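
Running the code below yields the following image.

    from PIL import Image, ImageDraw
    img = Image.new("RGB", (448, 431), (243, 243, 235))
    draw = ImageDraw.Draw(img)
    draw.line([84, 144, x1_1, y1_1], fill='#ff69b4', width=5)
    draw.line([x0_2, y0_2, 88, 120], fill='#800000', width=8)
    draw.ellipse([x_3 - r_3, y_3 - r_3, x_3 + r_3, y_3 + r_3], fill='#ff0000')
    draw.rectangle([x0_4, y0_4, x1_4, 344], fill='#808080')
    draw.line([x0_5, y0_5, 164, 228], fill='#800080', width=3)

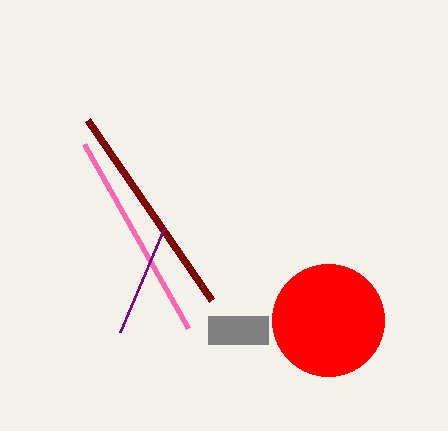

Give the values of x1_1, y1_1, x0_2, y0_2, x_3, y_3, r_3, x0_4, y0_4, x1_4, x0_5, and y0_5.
x1_1 = 188; y1_1 = 328; x0_2 = 212; y0_2 = 300; x_3 = 328; y_3 = 320; r_3 = 56; x0_4 = 208; y0_4 = 316; x1_4 = 268; x0_5 = 120; y0_5 = 332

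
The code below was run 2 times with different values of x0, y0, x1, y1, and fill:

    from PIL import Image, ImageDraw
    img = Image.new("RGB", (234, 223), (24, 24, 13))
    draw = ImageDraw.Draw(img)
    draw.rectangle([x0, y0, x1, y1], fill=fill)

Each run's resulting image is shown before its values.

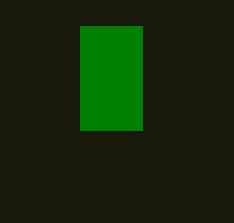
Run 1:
x0 = 80; y0 = 26; x1 = 142; y1 = 130; fill = 'green'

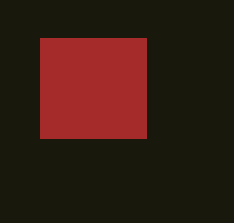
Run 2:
x0 = 40; y0 = 38; x1 = 146; y1 = 138; fill = 'brown'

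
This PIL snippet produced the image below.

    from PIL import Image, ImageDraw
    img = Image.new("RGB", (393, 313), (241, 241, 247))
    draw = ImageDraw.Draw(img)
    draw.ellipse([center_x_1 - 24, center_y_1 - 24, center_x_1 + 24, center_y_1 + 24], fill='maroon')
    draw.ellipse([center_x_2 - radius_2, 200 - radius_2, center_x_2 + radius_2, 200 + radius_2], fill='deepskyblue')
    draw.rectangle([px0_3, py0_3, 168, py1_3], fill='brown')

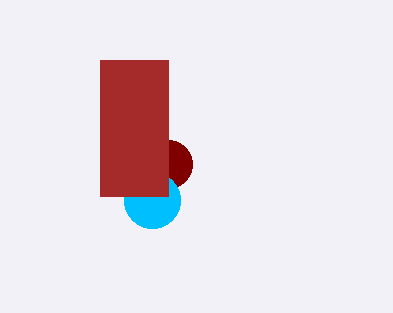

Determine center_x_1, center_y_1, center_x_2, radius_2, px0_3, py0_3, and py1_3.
center_x_1 = 168; center_y_1 = 164; center_x_2 = 152; radius_2 = 28; px0_3 = 100; py0_3 = 60; py1_3 = 196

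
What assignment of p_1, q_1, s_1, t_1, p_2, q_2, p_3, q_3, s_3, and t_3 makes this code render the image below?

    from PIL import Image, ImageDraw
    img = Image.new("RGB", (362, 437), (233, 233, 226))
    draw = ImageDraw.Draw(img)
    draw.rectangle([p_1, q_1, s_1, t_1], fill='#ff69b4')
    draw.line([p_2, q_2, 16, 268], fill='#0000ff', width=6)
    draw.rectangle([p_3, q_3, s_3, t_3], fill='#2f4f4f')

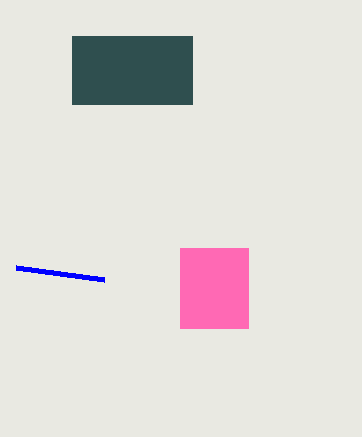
p_1 = 180; q_1 = 248; s_1 = 248; t_1 = 328; p_2 = 104; q_2 = 280; p_3 = 72; q_3 = 36; s_3 = 192; t_3 = 104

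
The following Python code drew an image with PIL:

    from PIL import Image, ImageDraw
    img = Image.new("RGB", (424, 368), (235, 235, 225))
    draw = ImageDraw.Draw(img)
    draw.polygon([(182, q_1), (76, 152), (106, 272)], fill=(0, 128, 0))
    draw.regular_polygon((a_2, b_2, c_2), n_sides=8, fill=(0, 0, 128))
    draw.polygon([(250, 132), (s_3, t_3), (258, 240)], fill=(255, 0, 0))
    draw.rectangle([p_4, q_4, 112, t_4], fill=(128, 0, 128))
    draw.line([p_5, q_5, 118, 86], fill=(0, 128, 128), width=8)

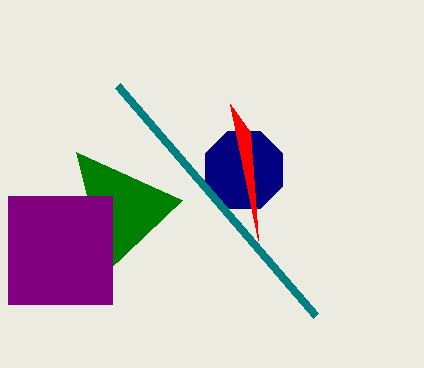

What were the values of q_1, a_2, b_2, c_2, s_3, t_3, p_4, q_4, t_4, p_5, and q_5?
q_1 = 200
a_2 = 244
b_2 = 170
c_2 = 42
s_3 = 230
t_3 = 104
p_4 = 8
q_4 = 196
t_4 = 304
p_5 = 316
q_5 = 316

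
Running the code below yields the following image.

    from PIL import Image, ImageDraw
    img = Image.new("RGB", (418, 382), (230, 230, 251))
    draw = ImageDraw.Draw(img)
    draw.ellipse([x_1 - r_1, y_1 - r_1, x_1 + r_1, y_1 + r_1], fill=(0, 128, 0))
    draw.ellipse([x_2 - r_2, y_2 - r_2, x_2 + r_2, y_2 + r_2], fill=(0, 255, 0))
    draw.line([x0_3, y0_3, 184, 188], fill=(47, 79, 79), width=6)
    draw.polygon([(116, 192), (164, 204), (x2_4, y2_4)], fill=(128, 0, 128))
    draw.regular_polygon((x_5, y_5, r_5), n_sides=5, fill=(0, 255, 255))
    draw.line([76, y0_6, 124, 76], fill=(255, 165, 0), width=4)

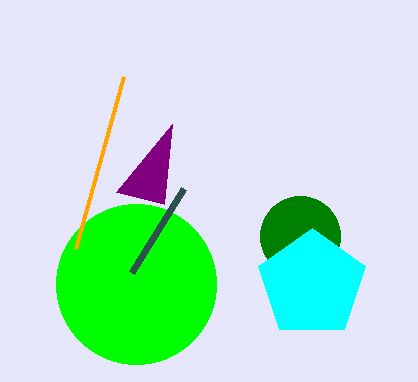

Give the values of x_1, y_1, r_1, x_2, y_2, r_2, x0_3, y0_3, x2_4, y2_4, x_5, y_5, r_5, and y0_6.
x_1 = 300
y_1 = 236
r_1 = 40
x_2 = 136
y_2 = 284
r_2 = 80
x0_3 = 132
y0_3 = 272
x2_4 = 172
y2_4 = 124
x_5 = 312
y_5 = 284
r_5 = 56
y0_6 = 248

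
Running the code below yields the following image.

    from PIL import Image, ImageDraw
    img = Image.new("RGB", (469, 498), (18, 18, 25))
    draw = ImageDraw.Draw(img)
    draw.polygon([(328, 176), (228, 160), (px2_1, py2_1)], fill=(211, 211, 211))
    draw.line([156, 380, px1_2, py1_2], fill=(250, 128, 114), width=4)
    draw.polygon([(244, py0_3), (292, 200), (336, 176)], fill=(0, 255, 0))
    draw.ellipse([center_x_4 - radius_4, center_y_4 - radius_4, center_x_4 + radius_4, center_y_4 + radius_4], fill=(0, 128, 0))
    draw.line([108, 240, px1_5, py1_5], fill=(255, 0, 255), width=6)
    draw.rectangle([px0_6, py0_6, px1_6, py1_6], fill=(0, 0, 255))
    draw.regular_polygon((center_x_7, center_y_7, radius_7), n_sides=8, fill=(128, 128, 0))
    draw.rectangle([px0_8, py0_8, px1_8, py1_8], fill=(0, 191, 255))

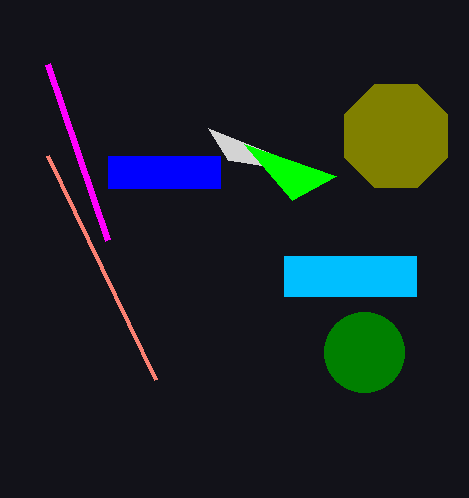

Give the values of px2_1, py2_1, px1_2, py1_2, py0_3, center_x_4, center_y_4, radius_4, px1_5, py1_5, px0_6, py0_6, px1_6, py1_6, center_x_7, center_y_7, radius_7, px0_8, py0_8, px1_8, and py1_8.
px2_1 = 208
py2_1 = 128
px1_2 = 48
py1_2 = 156
py0_3 = 144
center_x_4 = 364
center_y_4 = 352
radius_4 = 40
px1_5 = 48
py1_5 = 64
px0_6 = 108
py0_6 = 156
px1_6 = 220
py1_6 = 188
center_x_7 = 396
center_y_7 = 136
radius_7 = 56
px0_8 = 284
py0_8 = 256
px1_8 = 416
py1_8 = 296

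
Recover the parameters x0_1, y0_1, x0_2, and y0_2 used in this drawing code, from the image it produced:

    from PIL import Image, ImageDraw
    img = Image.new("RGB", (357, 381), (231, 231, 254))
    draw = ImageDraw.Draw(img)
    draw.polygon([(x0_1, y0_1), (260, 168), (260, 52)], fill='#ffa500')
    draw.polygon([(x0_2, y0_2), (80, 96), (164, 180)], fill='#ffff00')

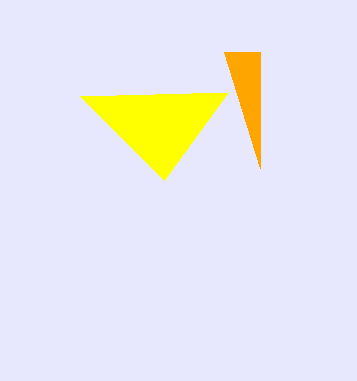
x0_1 = 224; y0_1 = 52; x0_2 = 228; y0_2 = 92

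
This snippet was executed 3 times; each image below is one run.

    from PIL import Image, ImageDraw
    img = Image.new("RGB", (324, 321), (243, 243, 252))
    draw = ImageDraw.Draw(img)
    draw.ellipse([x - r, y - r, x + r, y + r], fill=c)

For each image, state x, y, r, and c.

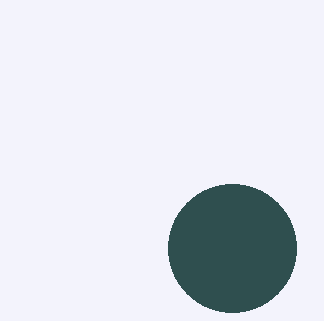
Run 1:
x = 232, y = 248, r = 64, c = 'darkslategray'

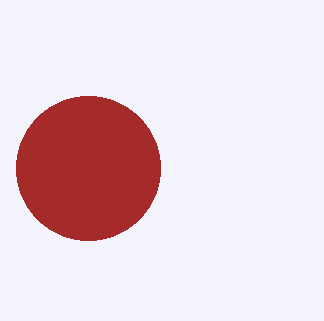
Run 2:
x = 88; y = 168; r = 72; c = 'brown'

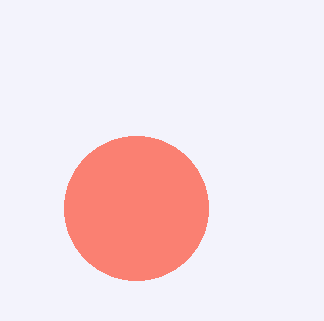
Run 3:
x = 136, y = 208, r = 72, c = 'salmon'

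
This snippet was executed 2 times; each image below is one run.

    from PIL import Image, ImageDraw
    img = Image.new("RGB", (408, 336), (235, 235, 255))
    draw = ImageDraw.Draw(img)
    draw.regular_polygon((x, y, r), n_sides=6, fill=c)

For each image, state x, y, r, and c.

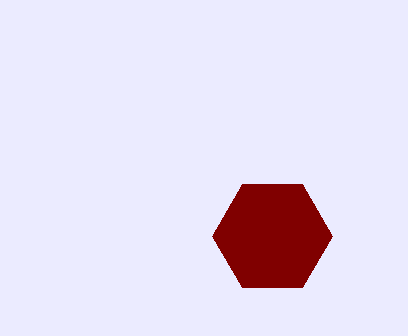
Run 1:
x = 272, y = 236, r = 60, c = 'maroon'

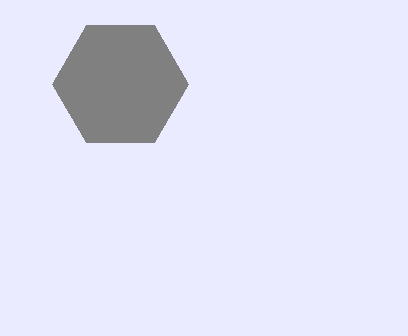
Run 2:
x = 120
y = 84
r = 68
c = 'gray'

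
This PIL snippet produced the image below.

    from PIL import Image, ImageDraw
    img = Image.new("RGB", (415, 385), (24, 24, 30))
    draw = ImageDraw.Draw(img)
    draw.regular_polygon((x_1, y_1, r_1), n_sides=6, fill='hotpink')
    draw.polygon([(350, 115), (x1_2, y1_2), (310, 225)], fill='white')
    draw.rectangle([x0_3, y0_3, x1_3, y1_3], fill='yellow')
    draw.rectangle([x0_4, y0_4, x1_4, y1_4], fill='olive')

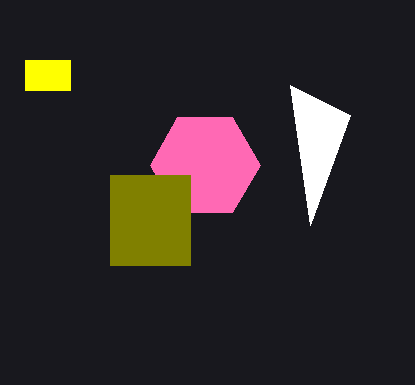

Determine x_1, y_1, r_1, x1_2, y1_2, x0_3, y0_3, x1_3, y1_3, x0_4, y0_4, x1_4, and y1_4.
x_1 = 205; y_1 = 165; r_1 = 55; x1_2 = 290; y1_2 = 85; x0_3 = 25; y0_3 = 60; x1_3 = 70; y1_3 = 90; x0_4 = 110; y0_4 = 175; x1_4 = 190; y1_4 = 265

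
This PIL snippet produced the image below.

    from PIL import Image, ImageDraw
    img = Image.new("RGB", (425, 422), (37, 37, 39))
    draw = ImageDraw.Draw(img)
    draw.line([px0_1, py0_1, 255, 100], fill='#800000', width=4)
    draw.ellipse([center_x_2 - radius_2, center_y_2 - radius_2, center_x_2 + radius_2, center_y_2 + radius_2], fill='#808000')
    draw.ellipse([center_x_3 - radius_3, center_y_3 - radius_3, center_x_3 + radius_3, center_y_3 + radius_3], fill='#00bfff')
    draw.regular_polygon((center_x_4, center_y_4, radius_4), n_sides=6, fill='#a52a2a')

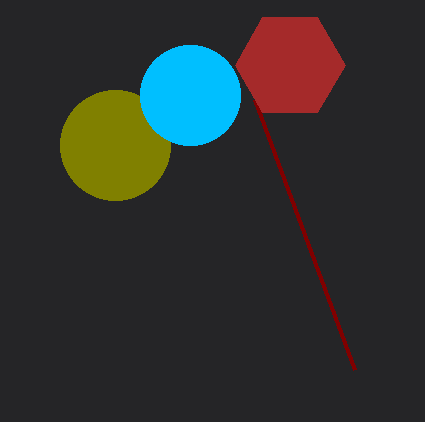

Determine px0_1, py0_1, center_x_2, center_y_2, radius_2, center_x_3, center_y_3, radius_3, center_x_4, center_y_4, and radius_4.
px0_1 = 355, py0_1 = 370, center_x_2 = 115, center_y_2 = 145, radius_2 = 55, center_x_3 = 190, center_y_3 = 95, radius_3 = 50, center_x_4 = 290, center_y_4 = 65, radius_4 = 55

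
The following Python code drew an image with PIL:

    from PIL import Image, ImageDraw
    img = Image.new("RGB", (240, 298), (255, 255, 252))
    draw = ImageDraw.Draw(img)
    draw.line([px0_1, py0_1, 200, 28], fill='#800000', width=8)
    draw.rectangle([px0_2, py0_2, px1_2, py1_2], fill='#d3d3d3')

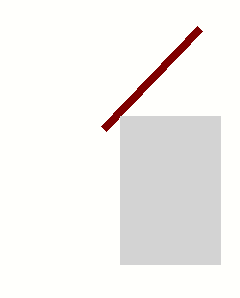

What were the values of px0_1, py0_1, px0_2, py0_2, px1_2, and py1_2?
px0_1 = 104
py0_1 = 128
px0_2 = 120
py0_2 = 116
px1_2 = 220
py1_2 = 264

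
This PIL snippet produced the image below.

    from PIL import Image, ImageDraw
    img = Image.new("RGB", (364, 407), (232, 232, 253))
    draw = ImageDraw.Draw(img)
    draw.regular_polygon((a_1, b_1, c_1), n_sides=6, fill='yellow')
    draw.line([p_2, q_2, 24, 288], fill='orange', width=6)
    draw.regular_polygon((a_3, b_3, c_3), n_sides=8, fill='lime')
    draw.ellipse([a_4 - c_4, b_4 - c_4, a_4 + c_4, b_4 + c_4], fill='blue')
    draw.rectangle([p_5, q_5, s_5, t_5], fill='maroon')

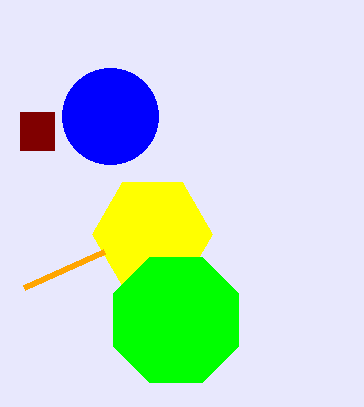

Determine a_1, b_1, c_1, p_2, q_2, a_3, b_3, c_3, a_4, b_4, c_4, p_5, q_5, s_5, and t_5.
a_1 = 152
b_1 = 234
c_1 = 60
p_2 = 104
q_2 = 252
a_3 = 176
b_3 = 320
c_3 = 68
a_4 = 110
b_4 = 116
c_4 = 48
p_5 = 20
q_5 = 112
s_5 = 54
t_5 = 150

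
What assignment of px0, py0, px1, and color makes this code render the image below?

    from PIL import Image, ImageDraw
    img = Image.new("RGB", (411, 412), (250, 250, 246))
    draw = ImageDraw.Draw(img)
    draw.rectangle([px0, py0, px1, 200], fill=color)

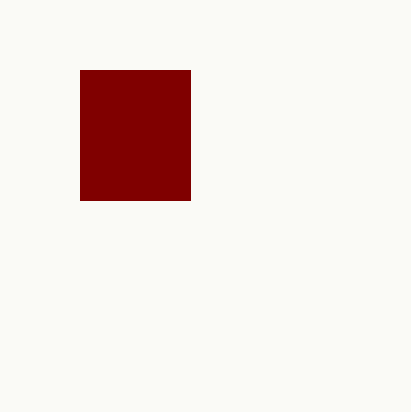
px0 = 80, py0 = 70, px1 = 190, color = 'maroon'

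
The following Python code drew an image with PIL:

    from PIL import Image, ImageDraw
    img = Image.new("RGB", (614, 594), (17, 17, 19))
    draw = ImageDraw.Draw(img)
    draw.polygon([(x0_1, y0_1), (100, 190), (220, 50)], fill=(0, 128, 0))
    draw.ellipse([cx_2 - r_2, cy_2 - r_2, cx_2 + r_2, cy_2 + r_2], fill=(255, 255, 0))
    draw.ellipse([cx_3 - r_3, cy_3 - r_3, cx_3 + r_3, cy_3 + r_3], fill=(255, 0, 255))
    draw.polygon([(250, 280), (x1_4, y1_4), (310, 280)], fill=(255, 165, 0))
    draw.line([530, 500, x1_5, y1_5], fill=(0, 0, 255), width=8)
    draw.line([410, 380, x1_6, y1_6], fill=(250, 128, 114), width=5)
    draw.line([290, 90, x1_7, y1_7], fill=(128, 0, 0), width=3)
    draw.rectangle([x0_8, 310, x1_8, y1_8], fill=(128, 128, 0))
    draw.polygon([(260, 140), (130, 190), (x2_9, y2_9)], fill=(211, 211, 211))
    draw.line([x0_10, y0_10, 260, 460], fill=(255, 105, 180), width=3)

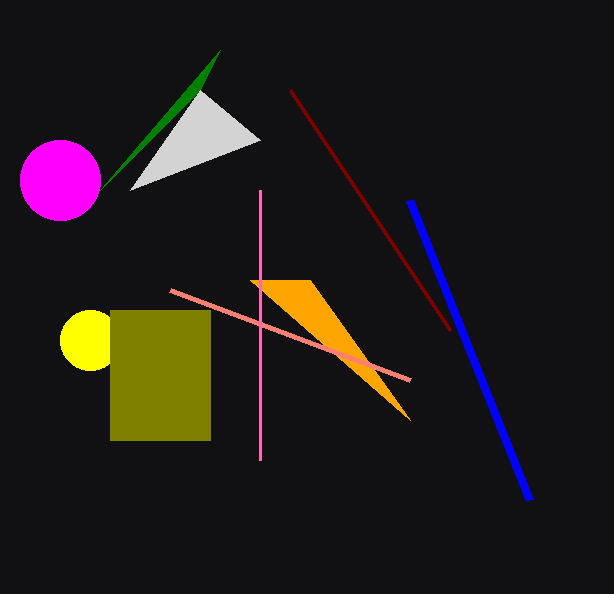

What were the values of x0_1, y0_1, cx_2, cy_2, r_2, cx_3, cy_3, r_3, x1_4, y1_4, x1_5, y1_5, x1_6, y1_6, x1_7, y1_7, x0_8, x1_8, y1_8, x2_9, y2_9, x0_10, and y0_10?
x0_1 = 200; y0_1 = 90; cx_2 = 90; cy_2 = 340; r_2 = 30; cx_3 = 60; cy_3 = 180; r_3 = 40; x1_4 = 410; y1_4 = 420; x1_5 = 410; y1_5 = 200; x1_6 = 170; y1_6 = 290; x1_7 = 450; y1_7 = 330; x0_8 = 110; x1_8 = 210; y1_8 = 440; x2_9 = 200; y2_9 = 90; x0_10 = 260; y0_10 = 190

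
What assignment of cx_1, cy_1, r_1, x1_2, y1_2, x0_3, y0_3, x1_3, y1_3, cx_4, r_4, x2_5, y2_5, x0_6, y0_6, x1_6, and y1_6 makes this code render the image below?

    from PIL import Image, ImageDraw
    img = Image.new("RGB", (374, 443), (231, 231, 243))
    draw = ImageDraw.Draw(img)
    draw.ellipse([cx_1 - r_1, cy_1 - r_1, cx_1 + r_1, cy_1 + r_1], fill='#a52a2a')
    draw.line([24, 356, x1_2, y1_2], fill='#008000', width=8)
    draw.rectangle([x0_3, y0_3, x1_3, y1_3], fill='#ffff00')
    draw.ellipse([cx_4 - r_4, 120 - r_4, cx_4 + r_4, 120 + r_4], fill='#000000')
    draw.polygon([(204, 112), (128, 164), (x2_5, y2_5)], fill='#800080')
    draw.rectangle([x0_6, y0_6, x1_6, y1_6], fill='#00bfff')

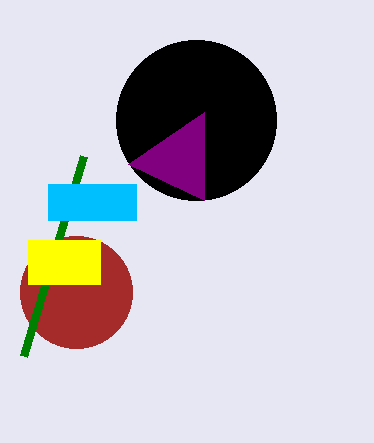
cx_1 = 76; cy_1 = 292; r_1 = 56; x1_2 = 84; y1_2 = 156; x0_3 = 28; y0_3 = 240; x1_3 = 100; y1_3 = 284; cx_4 = 196; r_4 = 80; x2_5 = 204; y2_5 = 200; x0_6 = 48; y0_6 = 184; x1_6 = 136; y1_6 = 220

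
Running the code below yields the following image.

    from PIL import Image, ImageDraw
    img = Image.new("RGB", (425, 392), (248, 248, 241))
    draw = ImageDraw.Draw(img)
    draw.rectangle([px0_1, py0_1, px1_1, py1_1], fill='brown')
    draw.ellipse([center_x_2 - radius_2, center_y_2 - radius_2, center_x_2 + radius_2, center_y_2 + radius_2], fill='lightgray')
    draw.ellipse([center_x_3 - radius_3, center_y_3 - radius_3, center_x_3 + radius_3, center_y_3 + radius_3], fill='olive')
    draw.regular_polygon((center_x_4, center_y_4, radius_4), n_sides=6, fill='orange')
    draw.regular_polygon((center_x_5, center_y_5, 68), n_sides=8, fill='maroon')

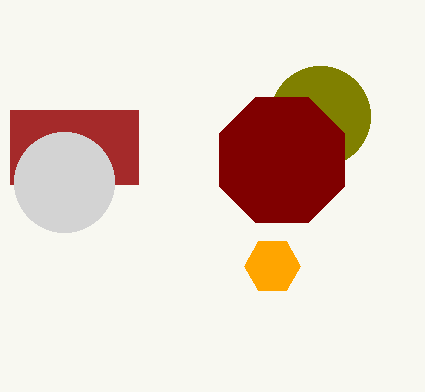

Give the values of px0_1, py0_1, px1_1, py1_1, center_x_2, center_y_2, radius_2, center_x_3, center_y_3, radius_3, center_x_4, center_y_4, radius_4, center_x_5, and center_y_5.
px0_1 = 10, py0_1 = 110, px1_1 = 138, py1_1 = 184, center_x_2 = 64, center_y_2 = 182, radius_2 = 50, center_x_3 = 320, center_y_3 = 116, radius_3 = 50, center_x_4 = 272, center_y_4 = 266, radius_4 = 28, center_x_5 = 282, center_y_5 = 160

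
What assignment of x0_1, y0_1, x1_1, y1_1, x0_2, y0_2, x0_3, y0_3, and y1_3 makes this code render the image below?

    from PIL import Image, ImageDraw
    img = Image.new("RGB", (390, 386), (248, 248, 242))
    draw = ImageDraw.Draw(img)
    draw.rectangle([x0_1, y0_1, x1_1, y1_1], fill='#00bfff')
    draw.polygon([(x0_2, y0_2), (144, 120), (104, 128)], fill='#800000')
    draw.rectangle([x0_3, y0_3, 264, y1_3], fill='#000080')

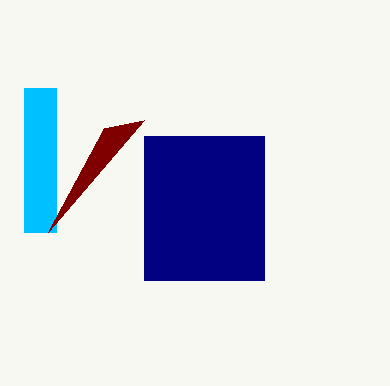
x0_1 = 24; y0_1 = 88; x1_1 = 56; y1_1 = 232; x0_2 = 48; y0_2 = 232; x0_3 = 144; y0_3 = 136; y1_3 = 280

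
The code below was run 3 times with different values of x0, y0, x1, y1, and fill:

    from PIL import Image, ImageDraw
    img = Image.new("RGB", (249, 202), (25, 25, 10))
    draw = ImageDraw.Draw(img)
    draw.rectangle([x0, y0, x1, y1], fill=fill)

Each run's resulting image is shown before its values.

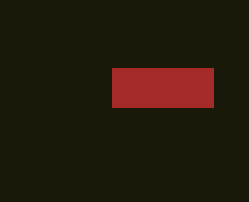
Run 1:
x0 = 112, y0 = 68, x1 = 213, y1 = 107, fill = 'brown'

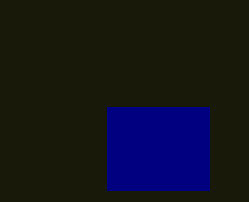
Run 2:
x0 = 107, y0 = 107, x1 = 209, y1 = 190, fill = 'navy'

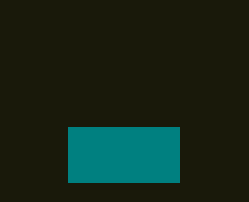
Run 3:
x0 = 68, y0 = 127, x1 = 179, y1 = 182, fill = 'teal'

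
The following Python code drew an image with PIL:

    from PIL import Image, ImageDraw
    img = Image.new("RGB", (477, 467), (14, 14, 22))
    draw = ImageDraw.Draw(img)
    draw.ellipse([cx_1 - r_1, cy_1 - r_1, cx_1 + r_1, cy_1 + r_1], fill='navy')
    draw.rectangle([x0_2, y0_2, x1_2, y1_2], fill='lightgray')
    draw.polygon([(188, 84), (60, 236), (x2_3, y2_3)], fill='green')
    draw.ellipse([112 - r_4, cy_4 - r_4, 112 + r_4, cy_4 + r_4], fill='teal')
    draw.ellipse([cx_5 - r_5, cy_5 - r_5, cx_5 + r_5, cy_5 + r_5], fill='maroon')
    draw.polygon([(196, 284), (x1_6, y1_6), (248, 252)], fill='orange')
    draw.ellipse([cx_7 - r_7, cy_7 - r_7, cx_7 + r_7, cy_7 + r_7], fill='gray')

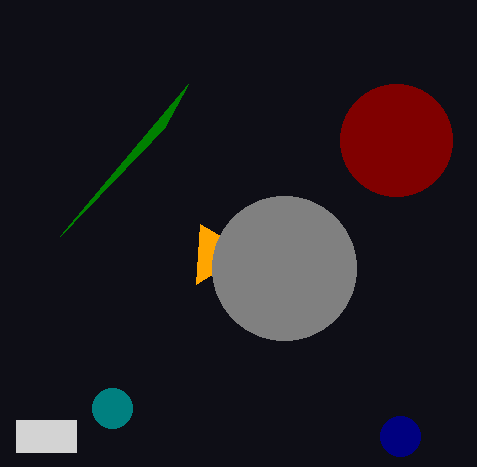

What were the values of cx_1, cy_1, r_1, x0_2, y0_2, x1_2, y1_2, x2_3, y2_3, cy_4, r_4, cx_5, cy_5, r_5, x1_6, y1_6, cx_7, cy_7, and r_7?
cx_1 = 400
cy_1 = 436
r_1 = 20
x0_2 = 16
y0_2 = 420
x1_2 = 76
y1_2 = 452
x2_3 = 164
y2_3 = 128
cy_4 = 408
r_4 = 20
cx_5 = 396
cy_5 = 140
r_5 = 56
x1_6 = 200
y1_6 = 224
cx_7 = 284
cy_7 = 268
r_7 = 72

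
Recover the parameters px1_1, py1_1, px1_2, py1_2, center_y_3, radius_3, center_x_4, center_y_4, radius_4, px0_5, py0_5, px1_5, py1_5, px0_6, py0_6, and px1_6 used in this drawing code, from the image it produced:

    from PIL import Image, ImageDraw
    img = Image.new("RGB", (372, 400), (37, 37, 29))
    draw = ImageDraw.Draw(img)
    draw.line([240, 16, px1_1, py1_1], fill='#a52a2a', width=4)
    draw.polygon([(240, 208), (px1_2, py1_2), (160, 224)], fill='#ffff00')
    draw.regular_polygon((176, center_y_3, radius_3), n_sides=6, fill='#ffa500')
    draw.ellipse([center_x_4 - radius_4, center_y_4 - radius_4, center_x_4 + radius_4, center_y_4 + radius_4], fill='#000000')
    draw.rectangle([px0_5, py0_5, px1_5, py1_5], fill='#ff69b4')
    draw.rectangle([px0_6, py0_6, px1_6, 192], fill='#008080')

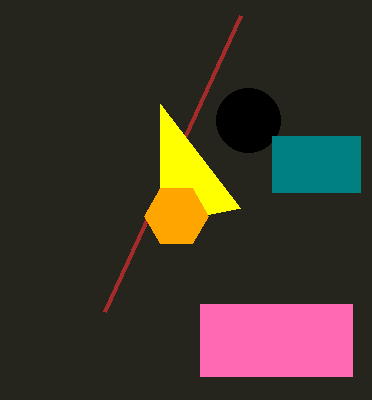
px1_1 = 104; py1_1 = 312; px1_2 = 160; py1_2 = 104; center_y_3 = 216; radius_3 = 32; center_x_4 = 248; center_y_4 = 120; radius_4 = 32; px0_5 = 200; py0_5 = 304; px1_5 = 352; py1_5 = 376; px0_6 = 272; py0_6 = 136; px1_6 = 360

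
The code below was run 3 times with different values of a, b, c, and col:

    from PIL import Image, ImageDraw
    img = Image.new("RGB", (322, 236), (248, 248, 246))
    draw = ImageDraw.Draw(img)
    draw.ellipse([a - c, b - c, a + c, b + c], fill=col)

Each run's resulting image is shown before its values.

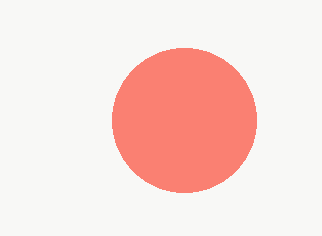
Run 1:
a = 184; b = 120; c = 72; col = 'salmon'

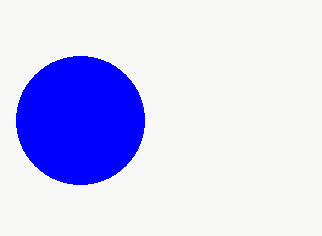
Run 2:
a = 80
b = 120
c = 64
col = 'blue'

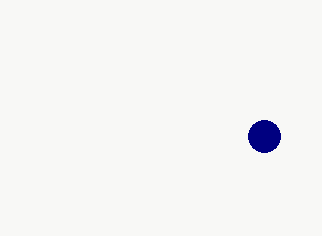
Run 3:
a = 264, b = 136, c = 16, col = 'navy'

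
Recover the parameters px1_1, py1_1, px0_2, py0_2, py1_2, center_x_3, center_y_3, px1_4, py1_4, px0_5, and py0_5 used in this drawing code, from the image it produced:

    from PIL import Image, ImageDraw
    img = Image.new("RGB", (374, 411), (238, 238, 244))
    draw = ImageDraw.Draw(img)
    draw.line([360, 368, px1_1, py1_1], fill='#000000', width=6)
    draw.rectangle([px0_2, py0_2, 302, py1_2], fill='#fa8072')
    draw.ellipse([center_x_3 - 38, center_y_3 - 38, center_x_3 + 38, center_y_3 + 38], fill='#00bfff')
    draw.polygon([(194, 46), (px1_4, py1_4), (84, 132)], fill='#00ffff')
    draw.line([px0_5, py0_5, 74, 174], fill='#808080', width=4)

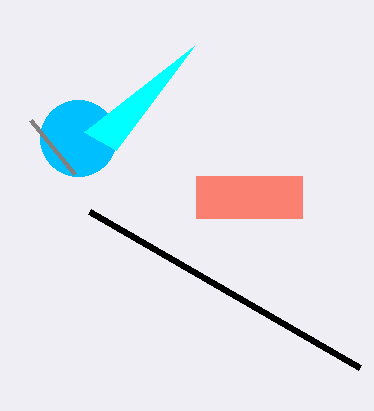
px1_1 = 90; py1_1 = 212; px0_2 = 196; py0_2 = 176; py1_2 = 218; center_x_3 = 78; center_y_3 = 138; px1_4 = 116; py1_4 = 150; px0_5 = 30; py0_5 = 120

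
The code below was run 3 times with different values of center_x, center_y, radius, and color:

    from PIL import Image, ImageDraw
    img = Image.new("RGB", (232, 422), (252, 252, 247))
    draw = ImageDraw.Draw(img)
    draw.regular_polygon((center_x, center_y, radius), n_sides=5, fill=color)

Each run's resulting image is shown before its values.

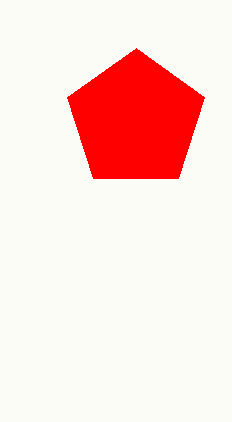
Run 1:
center_x = 136, center_y = 120, radius = 72, color = 'red'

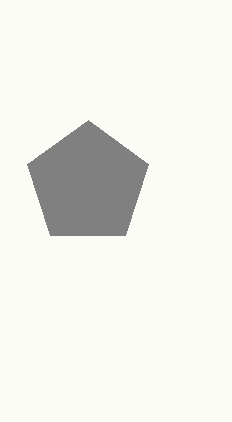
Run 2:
center_x = 88; center_y = 184; radius = 64; color = 'gray'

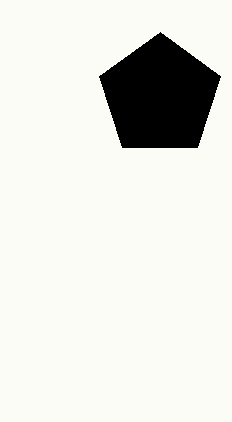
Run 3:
center_x = 160; center_y = 96; radius = 64; color = 'black'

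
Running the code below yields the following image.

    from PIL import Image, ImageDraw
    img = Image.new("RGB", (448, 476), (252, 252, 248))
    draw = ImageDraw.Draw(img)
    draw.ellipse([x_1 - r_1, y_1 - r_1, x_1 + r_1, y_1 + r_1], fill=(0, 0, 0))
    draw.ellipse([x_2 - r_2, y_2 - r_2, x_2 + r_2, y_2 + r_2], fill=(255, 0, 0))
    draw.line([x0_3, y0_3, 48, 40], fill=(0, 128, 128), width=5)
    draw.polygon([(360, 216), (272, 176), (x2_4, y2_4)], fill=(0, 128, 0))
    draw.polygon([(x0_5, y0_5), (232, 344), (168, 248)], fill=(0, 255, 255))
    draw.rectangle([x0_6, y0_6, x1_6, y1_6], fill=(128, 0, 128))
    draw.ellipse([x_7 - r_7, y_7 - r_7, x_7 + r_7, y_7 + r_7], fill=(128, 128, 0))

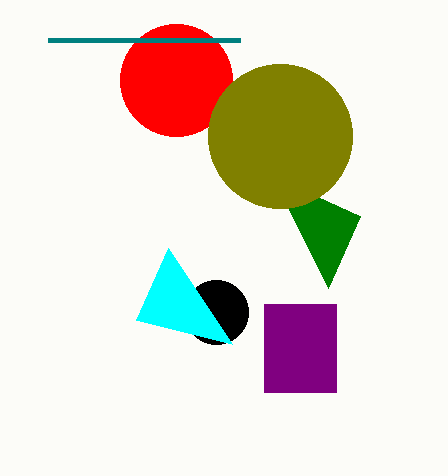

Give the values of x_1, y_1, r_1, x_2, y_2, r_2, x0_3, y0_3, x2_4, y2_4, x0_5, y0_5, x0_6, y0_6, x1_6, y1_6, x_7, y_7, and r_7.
x_1 = 216, y_1 = 312, r_1 = 32, x_2 = 176, y_2 = 80, r_2 = 56, x0_3 = 240, y0_3 = 40, x2_4 = 328, y2_4 = 288, x0_5 = 136, y0_5 = 320, x0_6 = 264, y0_6 = 304, x1_6 = 336, y1_6 = 392, x_7 = 280, y_7 = 136, r_7 = 72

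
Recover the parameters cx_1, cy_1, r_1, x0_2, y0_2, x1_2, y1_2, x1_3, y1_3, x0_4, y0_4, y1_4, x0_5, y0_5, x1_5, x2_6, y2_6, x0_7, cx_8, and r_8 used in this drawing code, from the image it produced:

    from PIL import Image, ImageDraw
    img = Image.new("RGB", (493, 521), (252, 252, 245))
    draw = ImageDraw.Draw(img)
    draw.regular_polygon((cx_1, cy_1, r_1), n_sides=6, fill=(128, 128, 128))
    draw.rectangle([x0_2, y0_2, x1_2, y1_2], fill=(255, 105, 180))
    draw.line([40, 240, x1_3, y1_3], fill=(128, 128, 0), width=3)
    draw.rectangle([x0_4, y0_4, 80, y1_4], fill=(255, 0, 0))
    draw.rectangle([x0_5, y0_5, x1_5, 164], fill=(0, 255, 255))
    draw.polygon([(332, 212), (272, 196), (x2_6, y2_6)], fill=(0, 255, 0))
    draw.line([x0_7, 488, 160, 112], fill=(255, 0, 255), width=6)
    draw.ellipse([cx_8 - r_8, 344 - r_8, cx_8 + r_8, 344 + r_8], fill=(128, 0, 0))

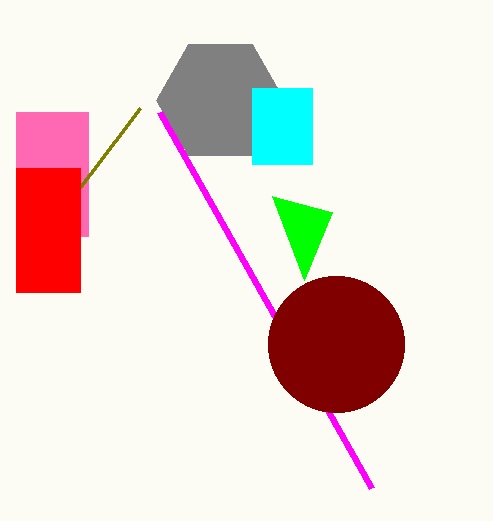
cx_1 = 220, cy_1 = 100, r_1 = 64, x0_2 = 16, y0_2 = 112, x1_2 = 88, y1_2 = 236, x1_3 = 140, y1_3 = 108, x0_4 = 16, y0_4 = 168, y1_4 = 292, x0_5 = 252, y0_5 = 88, x1_5 = 312, x2_6 = 304, y2_6 = 280, x0_7 = 372, cx_8 = 336, r_8 = 68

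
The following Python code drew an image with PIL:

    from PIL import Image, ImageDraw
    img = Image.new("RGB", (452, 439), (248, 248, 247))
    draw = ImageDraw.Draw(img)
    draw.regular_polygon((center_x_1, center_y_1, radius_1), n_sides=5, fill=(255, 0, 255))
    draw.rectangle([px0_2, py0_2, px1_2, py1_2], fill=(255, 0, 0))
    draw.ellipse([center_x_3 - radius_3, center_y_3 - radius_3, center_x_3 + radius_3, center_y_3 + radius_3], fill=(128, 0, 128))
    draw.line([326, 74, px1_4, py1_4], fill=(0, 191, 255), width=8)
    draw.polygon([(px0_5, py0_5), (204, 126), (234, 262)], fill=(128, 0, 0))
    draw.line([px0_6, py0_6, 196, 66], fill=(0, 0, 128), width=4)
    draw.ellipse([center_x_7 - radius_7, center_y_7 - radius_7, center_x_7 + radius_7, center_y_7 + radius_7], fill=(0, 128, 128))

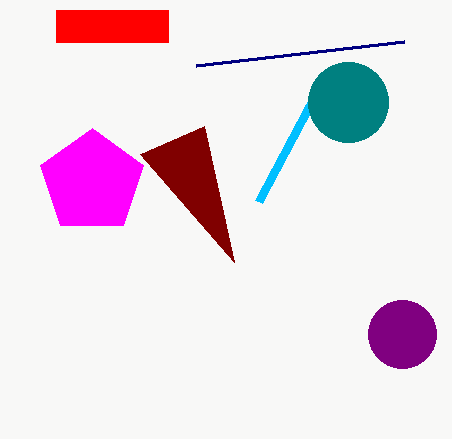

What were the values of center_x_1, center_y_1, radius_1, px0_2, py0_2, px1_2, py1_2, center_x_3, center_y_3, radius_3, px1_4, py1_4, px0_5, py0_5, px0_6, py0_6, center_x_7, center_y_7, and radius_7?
center_x_1 = 92
center_y_1 = 182
radius_1 = 54
px0_2 = 56
py0_2 = 10
px1_2 = 168
py1_2 = 42
center_x_3 = 402
center_y_3 = 334
radius_3 = 34
px1_4 = 258
py1_4 = 202
px0_5 = 140
py0_5 = 154
px0_6 = 404
py0_6 = 42
center_x_7 = 348
center_y_7 = 102
radius_7 = 40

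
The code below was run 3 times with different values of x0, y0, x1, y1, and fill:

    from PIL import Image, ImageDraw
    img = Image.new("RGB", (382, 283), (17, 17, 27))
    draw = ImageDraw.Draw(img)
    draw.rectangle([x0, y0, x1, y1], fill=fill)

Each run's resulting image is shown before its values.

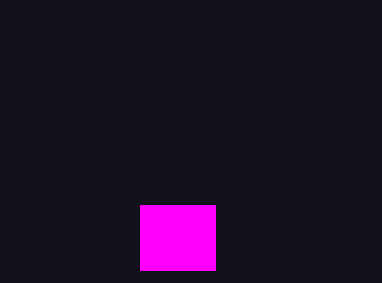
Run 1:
x0 = 140; y0 = 205; x1 = 215; y1 = 270; fill = 'magenta'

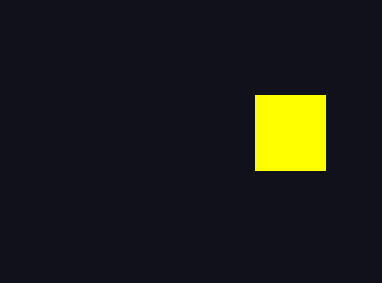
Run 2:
x0 = 255, y0 = 95, x1 = 325, y1 = 170, fill = 'yellow'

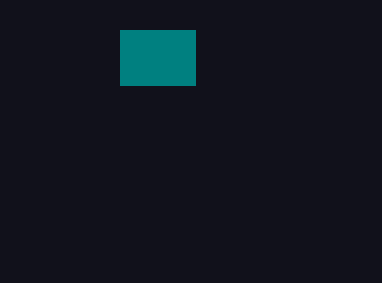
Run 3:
x0 = 120
y0 = 30
x1 = 195
y1 = 85
fill = 'teal'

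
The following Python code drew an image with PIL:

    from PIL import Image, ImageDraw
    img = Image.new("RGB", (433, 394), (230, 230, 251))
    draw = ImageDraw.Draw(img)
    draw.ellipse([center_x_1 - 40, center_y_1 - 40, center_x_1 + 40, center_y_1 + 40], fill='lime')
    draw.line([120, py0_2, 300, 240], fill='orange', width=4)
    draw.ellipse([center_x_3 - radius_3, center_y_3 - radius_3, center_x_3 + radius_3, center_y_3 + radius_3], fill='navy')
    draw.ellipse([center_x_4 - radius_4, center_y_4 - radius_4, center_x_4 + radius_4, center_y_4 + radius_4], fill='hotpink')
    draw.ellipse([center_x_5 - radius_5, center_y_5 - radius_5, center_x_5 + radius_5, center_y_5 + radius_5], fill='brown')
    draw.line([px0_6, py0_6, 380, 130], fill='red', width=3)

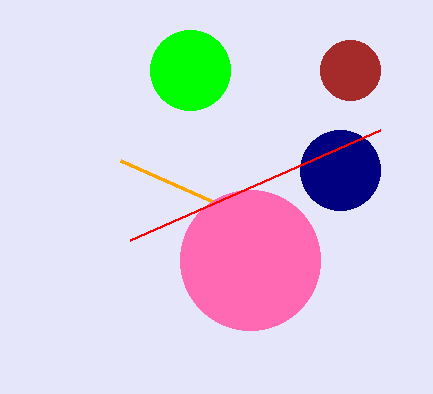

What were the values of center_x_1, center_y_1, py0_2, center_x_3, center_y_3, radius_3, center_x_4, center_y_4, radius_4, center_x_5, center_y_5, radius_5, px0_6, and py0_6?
center_x_1 = 190, center_y_1 = 70, py0_2 = 160, center_x_3 = 340, center_y_3 = 170, radius_3 = 40, center_x_4 = 250, center_y_4 = 260, radius_4 = 70, center_x_5 = 350, center_y_5 = 70, radius_5 = 30, px0_6 = 130, py0_6 = 240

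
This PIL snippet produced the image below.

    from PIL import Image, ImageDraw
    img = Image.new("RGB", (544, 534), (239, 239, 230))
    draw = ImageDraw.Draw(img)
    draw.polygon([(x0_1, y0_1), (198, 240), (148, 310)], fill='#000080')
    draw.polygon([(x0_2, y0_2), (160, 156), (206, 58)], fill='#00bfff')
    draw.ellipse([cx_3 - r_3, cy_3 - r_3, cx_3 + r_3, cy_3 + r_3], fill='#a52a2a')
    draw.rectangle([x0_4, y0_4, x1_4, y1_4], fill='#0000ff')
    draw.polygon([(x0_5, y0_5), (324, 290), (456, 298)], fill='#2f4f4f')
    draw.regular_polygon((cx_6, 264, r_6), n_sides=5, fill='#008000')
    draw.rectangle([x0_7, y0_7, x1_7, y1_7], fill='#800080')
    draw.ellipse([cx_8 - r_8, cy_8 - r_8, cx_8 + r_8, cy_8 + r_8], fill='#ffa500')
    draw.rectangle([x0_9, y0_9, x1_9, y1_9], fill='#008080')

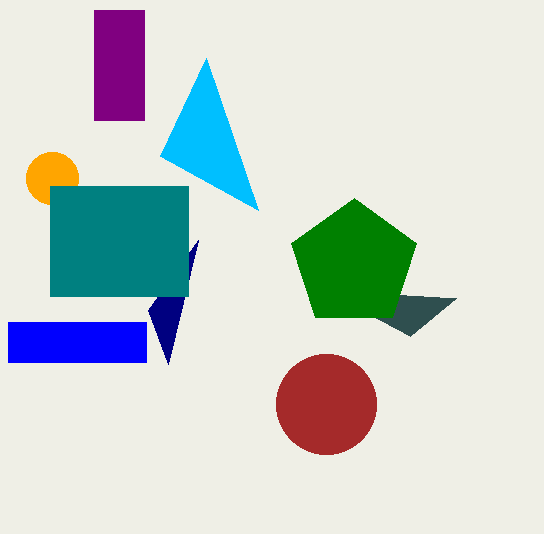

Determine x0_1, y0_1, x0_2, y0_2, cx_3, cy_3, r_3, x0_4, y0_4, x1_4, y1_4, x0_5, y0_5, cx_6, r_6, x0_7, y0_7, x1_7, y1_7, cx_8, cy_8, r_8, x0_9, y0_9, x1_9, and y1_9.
x0_1 = 168
y0_1 = 364
x0_2 = 258
y0_2 = 210
cx_3 = 326
cy_3 = 404
r_3 = 50
x0_4 = 8
y0_4 = 322
x1_4 = 146
y1_4 = 362
x0_5 = 410
y0_5 = 336
cx_6 = 354
r_6 = 66
x0_7 = 94
y0_7 = 10
x1_7 = 144
y1_7 = 120
cx_8 = 52
cy_8 = 178
r_8 = 26
x0_9 = 50
y0_9 = 186
x1_9 = 188
y1_9 = 296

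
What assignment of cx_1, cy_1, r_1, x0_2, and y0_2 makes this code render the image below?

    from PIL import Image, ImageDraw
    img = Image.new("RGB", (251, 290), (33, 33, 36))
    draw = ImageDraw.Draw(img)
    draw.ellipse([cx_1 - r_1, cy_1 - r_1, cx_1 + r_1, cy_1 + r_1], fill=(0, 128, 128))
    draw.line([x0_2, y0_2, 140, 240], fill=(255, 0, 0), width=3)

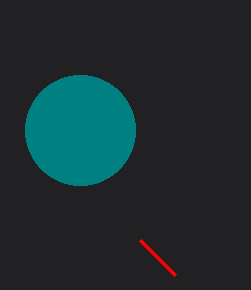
cx_1 = 80
cy_1 = 130
r_1 = 55
x0_2 = 175
y0_2 = 275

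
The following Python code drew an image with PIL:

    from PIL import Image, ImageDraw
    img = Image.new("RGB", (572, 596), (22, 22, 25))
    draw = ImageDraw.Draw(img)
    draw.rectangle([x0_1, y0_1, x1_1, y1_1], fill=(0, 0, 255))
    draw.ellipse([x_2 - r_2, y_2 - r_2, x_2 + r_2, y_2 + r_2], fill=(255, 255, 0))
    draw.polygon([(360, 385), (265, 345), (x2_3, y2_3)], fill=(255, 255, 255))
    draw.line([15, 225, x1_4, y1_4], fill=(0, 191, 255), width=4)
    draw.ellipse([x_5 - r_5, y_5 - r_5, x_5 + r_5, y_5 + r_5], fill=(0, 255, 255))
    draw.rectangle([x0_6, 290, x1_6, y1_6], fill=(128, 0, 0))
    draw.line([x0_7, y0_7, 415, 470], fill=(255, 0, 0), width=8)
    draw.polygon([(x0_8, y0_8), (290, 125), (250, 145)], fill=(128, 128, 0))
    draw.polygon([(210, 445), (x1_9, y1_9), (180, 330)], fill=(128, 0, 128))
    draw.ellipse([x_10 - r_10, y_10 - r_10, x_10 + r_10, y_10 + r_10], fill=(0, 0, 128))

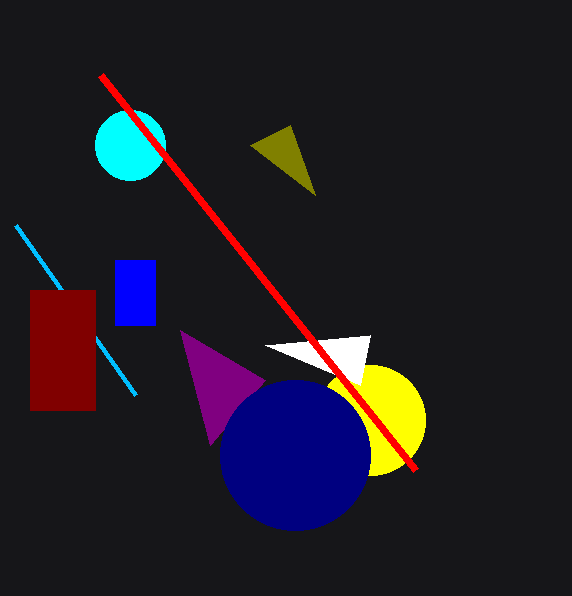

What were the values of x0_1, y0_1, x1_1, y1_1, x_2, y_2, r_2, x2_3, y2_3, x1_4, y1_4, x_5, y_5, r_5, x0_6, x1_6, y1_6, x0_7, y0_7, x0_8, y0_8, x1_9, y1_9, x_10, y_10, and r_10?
x0_1 = 115
y0_1 = 260
x1_1 = 155
y1_1 = 325
x_2 = 370
y_2 = 420
r_2 = 55
x2_3 = 370
y2_3 = 335
x1_4 = 135
y1_4 = 395
x_5 = 130
y_5 = 145
r_5 = 35
x0_6 = 30
x1_6 = 95
y1_6 = 410
x0_7 = 100
y0_7 = 75
x0_8 = 315
y0_8 = 195
x1_9 = 265
y1_9 = 380
x_10 = 295
y_10 = 455
r_10 = 75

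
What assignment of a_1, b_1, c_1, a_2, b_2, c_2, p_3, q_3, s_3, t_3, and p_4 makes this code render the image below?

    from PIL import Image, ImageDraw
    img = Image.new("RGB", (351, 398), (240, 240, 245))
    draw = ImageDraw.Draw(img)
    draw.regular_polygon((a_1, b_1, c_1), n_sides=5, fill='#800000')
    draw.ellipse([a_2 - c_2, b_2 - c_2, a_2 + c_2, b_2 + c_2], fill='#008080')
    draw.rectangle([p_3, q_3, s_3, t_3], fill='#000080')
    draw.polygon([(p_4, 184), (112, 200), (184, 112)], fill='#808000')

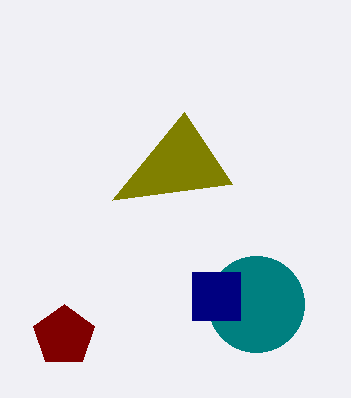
a_1 = 64
b_1 = 336
c_1 = 32
a_2 = 256
b_2 = 304
c_2 = 48
p_3 = 192
q_3 = 272
s_3 = 240
t_3 = 320
p_4 = 232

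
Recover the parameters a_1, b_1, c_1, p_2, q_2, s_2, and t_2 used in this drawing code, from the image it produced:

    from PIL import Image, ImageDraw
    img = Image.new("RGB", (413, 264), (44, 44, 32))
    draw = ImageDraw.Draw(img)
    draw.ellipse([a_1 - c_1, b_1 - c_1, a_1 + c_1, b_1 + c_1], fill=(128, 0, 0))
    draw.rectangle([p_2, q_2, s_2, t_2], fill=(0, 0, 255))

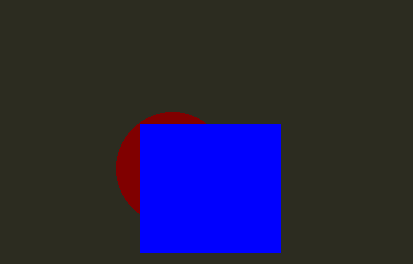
a_1 = 172, b_1 = 168, c_1 = 56, p_2 = 140, q_2 = 124, s_2 = 280, t_2 = 252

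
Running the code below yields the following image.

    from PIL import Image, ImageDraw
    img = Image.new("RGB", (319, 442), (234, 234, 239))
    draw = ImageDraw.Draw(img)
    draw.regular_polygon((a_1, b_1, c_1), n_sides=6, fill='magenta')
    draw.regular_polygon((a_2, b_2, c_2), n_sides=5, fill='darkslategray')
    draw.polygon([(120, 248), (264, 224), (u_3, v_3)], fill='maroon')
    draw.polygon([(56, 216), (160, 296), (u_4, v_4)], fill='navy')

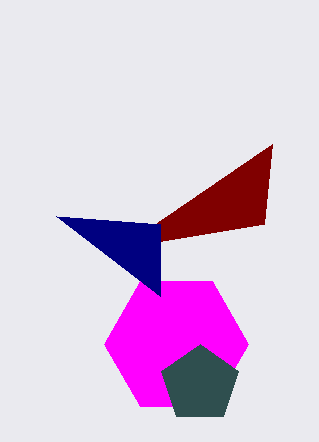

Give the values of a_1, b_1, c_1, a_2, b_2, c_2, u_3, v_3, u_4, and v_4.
a_1 = 176; b_1 = 344; c_1 = 72; a_2 = 200; b_2 = 384; c_2 = 40; u_3 = 272; v_3 = 144; u_4 = 160; v_4 = 224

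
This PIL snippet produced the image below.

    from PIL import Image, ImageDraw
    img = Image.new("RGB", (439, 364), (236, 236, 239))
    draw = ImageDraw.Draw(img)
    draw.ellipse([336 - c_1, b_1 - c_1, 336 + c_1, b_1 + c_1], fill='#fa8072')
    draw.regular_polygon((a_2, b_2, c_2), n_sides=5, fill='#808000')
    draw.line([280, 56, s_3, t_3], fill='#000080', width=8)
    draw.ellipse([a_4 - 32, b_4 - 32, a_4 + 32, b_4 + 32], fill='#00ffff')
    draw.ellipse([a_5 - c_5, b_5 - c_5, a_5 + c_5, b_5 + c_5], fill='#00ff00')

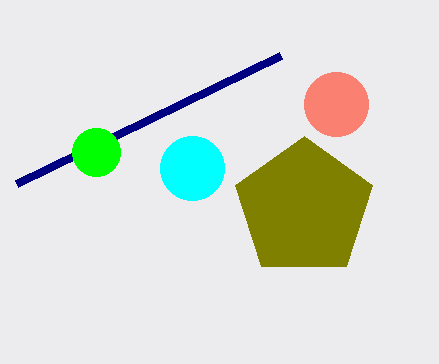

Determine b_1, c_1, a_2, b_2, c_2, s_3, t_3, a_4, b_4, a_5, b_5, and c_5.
b_1 = 104
c_1 = 32
a_2 = 304
b_2 = 208
c_2 = 72
s_3 = 16
t_3 = 184
a_4 = 192
b_4 = 168
a_5 = 96
b_5 = 152
c_5 = 24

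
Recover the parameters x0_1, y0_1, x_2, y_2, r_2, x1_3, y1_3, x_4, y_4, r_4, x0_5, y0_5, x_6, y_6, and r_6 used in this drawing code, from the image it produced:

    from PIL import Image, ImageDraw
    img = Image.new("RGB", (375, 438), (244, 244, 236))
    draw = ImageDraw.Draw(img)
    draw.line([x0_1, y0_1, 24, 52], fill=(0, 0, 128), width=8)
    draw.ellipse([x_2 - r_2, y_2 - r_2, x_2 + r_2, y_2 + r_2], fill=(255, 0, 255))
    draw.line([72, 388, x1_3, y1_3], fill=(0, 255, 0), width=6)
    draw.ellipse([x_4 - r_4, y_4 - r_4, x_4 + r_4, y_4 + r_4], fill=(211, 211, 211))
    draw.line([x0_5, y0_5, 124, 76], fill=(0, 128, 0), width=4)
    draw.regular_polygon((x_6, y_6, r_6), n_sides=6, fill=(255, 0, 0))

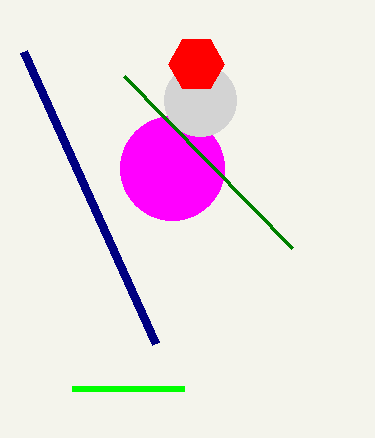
x0_1 = 156
y0_1 = 344
x_2 = 172
y_2 = 168
r_2 = 52
x1_3 = 184
y1_3 = 388
x_4 = 200
y_4 = 100
r_4 = 36
x0_5 = 292
y0_5 = 248
x_6 = 196
y_6 = 64
r_6 = 28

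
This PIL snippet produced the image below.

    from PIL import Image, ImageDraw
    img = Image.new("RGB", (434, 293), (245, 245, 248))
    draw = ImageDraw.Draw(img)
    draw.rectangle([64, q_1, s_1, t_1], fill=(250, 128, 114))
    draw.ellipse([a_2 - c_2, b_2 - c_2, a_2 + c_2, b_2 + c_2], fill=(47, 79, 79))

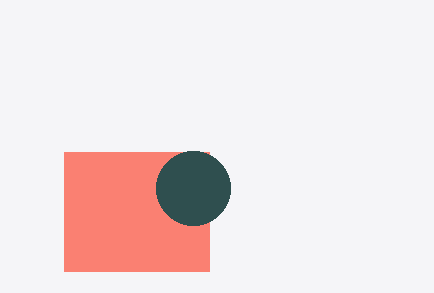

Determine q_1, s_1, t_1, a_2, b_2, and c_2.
q_1 = 152
s_1 = 209
t_1 = 271
a_2 = 193
b_2 = 188
c_2 = 37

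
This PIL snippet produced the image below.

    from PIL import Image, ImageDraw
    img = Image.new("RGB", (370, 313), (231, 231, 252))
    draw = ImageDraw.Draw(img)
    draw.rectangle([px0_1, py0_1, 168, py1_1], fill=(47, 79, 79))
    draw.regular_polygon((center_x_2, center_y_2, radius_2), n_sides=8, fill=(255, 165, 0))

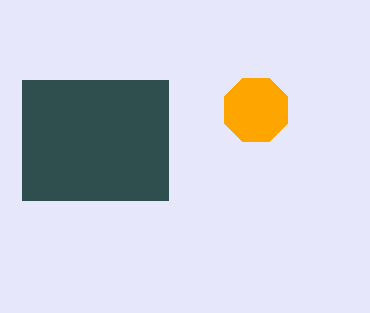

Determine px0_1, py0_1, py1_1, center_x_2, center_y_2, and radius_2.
px0_1 = 22
py0_1 = 80
py1_1 = 200
center_x_2 = 256
center_y_2 = 110
radius_2 = 34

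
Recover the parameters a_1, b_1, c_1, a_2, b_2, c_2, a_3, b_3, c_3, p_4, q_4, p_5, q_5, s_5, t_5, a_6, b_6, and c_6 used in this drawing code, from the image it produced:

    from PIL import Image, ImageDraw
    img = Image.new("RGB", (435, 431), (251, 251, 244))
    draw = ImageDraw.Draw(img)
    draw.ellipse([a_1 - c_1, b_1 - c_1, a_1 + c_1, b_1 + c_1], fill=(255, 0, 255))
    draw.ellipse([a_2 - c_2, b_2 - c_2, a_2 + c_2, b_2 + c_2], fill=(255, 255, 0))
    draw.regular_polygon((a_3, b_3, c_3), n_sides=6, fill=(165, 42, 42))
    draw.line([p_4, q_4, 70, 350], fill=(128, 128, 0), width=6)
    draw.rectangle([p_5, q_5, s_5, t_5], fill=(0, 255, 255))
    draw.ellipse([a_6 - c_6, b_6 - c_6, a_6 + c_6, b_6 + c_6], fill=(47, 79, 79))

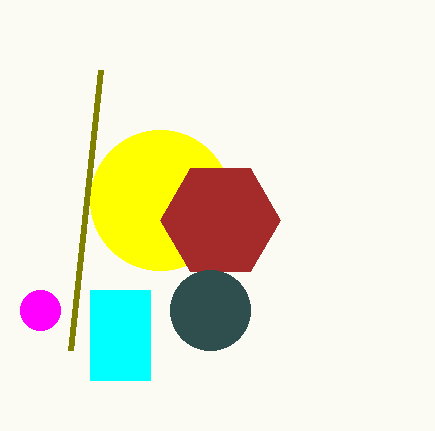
a_1 = 40; b_1 = 310; c_1 = 20; a_2 = 160; b_2 = 200; c_2 = 70; a_3 = 220; b_3 = 220; c_3 = 60; p_4 = 100; q_4 = 70; p_5 = 90; q_5 = 290; s_5 = 150; t_5 = 380; a_6 = 210; b_6 = 310; c_6 = 40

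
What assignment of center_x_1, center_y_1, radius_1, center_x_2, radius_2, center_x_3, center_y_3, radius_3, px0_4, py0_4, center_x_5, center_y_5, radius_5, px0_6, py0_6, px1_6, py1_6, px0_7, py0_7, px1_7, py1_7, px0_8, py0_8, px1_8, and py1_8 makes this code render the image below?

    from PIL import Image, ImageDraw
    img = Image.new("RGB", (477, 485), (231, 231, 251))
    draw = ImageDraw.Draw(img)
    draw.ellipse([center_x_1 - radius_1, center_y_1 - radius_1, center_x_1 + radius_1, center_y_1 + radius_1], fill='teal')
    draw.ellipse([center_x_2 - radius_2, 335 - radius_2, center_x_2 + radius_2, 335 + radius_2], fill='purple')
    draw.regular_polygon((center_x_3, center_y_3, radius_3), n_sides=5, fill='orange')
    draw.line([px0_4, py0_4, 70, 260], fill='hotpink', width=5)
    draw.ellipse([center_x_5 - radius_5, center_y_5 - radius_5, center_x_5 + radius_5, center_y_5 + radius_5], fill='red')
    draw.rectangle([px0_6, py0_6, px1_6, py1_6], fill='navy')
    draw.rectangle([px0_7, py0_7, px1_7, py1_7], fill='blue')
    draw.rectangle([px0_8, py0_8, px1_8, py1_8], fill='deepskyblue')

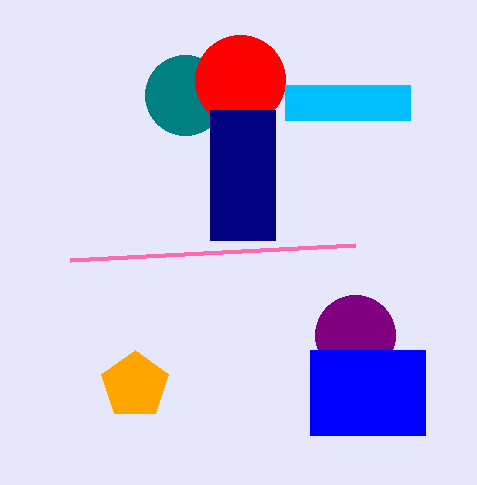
center_x_1 = 185, center_y_1 = 95, radius_1 = 40, center_x_2 = 355, radius_2 = 40, center_x_3 = 135, center_y_3 = 385, radius_3 = 35, px0_4 = 355, py0_4 = 245, center_x_5 = 240, center_y_5 = 80, radius_5 = 45, px0_6 = 210, py0_6 = 110, px1_6 = 275, py1_6 = 240, px0_7 = 310, py0_7 = 350, px1_7 = 425, py1_7 = 435, px0_8 = 285, py0_8 = 85, px1_8 = 410, py1_8 = 120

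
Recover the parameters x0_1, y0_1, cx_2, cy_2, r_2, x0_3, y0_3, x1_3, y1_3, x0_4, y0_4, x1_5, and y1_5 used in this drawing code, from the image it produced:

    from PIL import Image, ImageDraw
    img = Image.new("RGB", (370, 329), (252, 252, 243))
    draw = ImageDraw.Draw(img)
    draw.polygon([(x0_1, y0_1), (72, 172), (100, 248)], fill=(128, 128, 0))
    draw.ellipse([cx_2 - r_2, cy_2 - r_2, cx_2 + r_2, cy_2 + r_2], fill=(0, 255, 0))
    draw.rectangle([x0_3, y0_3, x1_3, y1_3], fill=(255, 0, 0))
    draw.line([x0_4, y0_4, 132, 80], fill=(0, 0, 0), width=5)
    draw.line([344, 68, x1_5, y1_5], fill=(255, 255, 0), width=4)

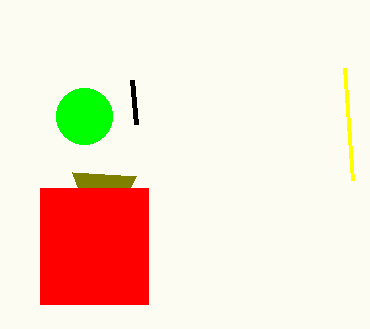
x0_1 = 136, y0_1 = 176, cx_2 = 84, cy_2 = 116, r_2 = 28, x0_3 = 40, y0_3 = 188, x1_3 = 148, y1_3 = 304, x0_4 = 136, y0_4 = 124, x1_5 = 352, y1_5 = 180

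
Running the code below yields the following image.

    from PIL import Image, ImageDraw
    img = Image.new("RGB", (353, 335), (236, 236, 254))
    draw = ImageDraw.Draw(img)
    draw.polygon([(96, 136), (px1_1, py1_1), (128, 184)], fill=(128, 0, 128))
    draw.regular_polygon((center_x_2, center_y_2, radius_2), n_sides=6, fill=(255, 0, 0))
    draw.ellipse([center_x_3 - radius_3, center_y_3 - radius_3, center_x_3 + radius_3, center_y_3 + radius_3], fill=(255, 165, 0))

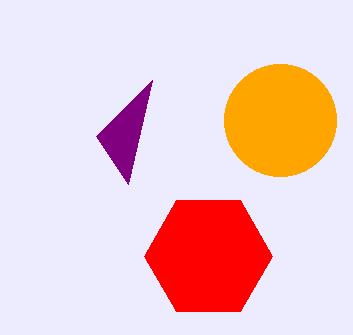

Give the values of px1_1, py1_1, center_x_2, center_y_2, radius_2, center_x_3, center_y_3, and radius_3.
px1_1 = 152, py1_1 = 80, center_x_2 = 208, center_y_2 = 256, radius_2 = 64, center_x_3 = 280, center_y_3 = 120, radius_3 = 56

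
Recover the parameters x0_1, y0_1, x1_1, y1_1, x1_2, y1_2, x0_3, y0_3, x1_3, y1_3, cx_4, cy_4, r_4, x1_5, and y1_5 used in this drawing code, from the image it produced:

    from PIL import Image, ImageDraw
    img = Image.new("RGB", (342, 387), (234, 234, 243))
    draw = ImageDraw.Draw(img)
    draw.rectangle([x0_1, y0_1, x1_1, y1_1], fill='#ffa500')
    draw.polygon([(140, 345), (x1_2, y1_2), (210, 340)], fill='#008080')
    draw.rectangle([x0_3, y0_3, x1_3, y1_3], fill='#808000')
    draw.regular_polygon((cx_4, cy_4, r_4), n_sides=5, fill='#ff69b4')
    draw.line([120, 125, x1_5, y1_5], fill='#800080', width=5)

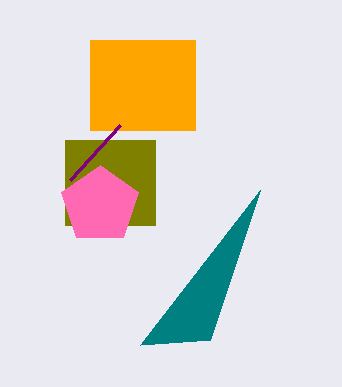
x0_1 = 90, y0_1 = 40, x1_1 = 195, y1_1 = 130, x1_2 = 260, y1_2 = 190, x0_3 = 65, y0_3 = 140, x1_3 = 155, y1_3 = 225, cx_4 = 100, cy_4 = 205, r_4 = 40, x1_5 = 70, y1_5 = 180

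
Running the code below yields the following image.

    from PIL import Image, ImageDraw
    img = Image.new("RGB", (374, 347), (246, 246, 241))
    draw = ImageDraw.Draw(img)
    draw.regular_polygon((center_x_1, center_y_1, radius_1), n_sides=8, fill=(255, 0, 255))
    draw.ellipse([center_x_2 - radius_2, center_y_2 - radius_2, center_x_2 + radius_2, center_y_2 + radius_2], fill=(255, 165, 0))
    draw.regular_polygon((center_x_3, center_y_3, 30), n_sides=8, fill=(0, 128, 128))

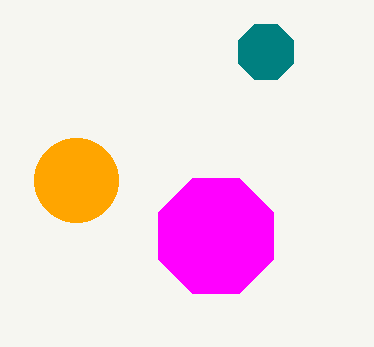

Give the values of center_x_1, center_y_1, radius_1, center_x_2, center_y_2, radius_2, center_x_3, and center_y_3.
center_x_1 = 216; center_y_1 = 236; radius_1 = 62; center_x_2 = 76; center_y_2 = 180; radius_2 = 42; center_x_3 = 266; center_y_3 = 52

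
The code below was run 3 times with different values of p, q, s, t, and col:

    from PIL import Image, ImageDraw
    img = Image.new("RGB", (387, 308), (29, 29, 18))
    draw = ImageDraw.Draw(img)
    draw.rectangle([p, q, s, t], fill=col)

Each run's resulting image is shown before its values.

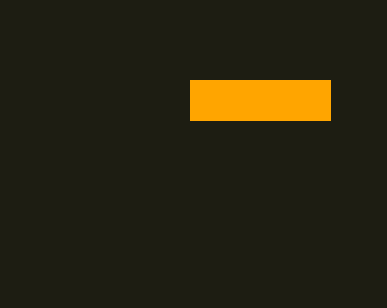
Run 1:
p = 190
q = 80
s = 330
t = 120
col = 'orange'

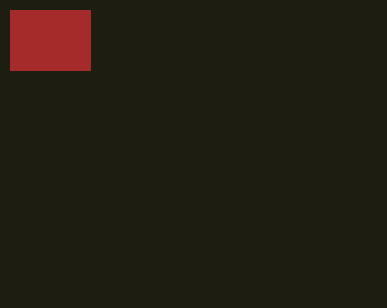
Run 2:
p = 10, q = 10, s = 90, t = 70, col = 'brown'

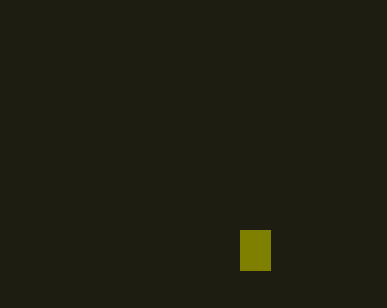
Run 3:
p = 240; q = 230; s = 270; t = 270; col = 'olive'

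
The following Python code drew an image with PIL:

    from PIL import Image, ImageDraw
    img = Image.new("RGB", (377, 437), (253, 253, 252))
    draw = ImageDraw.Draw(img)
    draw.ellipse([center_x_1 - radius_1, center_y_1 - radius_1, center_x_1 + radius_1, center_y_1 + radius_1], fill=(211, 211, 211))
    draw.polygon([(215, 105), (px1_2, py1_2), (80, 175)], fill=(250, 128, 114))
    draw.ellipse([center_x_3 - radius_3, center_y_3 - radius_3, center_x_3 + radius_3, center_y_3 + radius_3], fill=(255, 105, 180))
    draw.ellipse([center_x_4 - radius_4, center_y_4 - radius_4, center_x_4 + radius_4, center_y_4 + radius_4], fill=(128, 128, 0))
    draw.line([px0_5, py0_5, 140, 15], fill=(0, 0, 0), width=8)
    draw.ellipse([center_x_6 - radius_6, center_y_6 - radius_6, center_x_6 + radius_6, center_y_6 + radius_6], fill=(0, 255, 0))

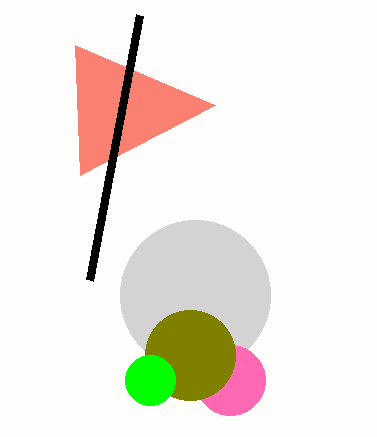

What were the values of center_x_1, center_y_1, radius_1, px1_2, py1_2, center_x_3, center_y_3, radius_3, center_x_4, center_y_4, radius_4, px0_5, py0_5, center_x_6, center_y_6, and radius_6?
center_x_1 = 195
center_y_1 = 295
radius_1 = 75
px1_2 = 75
py1_2 = 45
center_x_3 = 230
center_y_3 = 380
radius_3 = 35
center_x_4 = 190
center_y_4 = 355
radius_4 = 45
px0_5 = 90
py0_5 = 280
center_x_6 = 150
center_y_6 = 380
radius_6 = 25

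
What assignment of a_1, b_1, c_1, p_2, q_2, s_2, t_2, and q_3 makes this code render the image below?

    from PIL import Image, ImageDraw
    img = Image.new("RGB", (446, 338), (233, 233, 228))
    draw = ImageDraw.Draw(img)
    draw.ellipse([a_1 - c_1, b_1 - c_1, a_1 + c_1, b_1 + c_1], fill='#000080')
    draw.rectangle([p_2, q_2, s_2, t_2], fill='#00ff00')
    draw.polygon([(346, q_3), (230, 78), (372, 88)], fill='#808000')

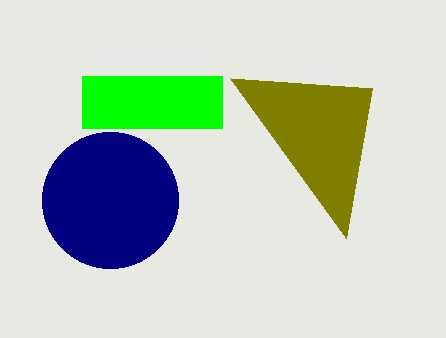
a_1 = 110
b_1 = 200
c_1 = 68
p_2 = 82
q_2 = 76
s_2 = 222
t_2 = 128
q_3 = 238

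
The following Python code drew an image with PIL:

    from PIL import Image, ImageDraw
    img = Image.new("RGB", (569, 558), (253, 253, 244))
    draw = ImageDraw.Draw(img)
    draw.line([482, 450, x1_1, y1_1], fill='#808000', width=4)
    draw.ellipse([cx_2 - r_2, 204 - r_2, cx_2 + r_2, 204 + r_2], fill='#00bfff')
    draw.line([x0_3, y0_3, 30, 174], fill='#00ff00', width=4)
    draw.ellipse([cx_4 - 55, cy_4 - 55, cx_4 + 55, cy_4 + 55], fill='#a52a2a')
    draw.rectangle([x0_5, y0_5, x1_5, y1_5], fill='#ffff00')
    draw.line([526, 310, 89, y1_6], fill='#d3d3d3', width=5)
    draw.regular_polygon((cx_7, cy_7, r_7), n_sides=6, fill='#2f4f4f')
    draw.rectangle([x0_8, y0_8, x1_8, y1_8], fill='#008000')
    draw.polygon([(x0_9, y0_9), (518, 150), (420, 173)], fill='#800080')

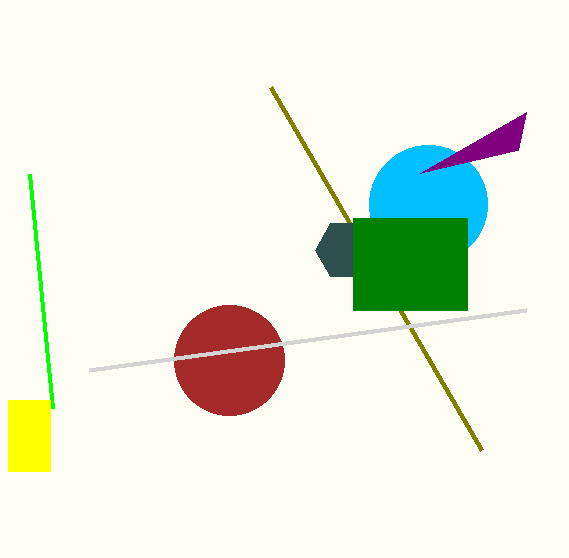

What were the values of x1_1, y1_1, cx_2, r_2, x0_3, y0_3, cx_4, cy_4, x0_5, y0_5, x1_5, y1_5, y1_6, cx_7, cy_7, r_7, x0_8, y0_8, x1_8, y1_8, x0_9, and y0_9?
x1_1 = 271
y1_1 = 87
cx_2 = 428
r_2 = 59
x0_3 = 53
y0_3 = 408
cx_4 = 229
cy_4 = 360
x0_5 = 8
y0_5 = 400
x1_5 = 50
y1_5 = 471
y1_6 = 370
cx_7 = 346
cy_7 = 250
r_7 = 31
x0_8 = 353
y0_8 = 218
x1_8 = 467
y1_8 = 310
x0_9 = 526
y0_9 = 112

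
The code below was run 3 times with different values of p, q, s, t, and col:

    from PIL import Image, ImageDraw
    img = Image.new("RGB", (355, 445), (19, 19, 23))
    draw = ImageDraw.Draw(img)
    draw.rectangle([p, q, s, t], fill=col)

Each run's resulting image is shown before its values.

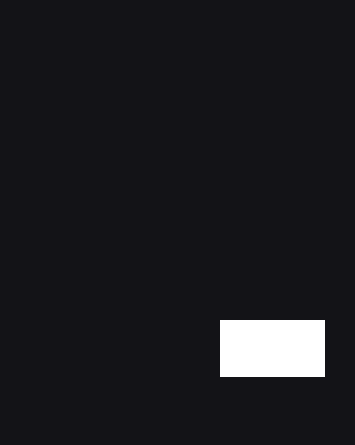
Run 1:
p = 220
q = 320
s = 324
t = 376
col = 'white'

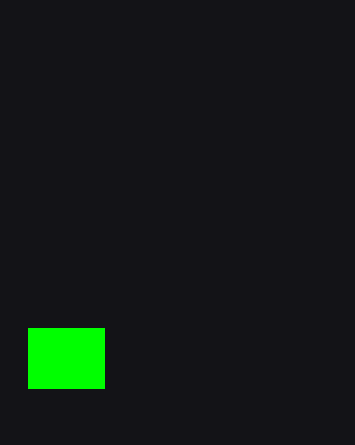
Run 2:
p = 28
q = 328
s = 104
t = 388
col = 'lime'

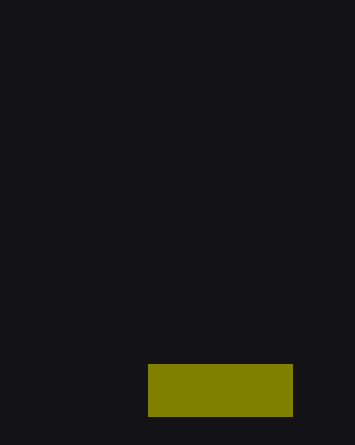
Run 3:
p = 148, q = 364, s = 292, t = 416, col = 'olive'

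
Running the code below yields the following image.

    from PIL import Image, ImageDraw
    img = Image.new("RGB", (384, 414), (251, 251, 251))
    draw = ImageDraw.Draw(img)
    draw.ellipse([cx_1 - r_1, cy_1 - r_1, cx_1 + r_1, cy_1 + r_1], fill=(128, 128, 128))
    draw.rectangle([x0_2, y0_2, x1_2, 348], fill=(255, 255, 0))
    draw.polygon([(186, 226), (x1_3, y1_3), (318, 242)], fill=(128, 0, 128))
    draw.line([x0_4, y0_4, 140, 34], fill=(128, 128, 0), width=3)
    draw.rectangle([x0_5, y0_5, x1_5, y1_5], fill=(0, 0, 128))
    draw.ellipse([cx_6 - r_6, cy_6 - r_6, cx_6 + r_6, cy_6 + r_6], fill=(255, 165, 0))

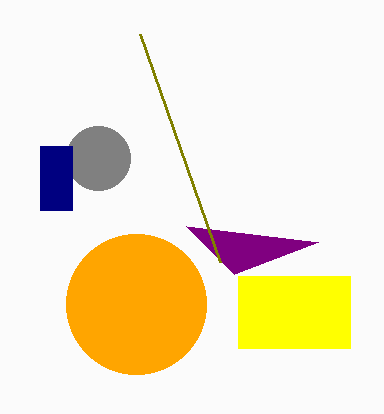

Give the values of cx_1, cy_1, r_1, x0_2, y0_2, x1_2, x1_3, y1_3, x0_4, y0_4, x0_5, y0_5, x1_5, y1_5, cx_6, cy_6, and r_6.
cx_1 = 98
cy_1 = 158
r_1 = 32
x0_2 = 238
y0_2 = 276
x1_2 = 350
x1_3 = 234
y1_3 = 274
x0_4 = 220
y0_4 = 262
x0_5 = 40
y0_5 = 146
x1_5 = 72
y1_5 = 210
cx_6 = 136
cy_6 = 304
r_6 = 70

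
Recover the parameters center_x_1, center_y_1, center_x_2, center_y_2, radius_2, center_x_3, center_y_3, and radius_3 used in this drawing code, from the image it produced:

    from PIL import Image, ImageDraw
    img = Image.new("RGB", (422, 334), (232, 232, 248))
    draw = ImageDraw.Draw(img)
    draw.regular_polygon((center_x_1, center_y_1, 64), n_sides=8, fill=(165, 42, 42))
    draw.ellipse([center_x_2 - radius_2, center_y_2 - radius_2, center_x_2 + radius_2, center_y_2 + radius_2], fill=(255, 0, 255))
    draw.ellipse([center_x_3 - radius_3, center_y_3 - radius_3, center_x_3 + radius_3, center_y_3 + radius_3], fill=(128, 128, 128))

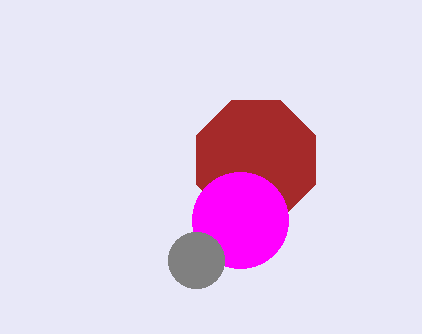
center_x_1 = 256; center_y_1 = 160; center_x_2 = 240; center_y_2 = 220; radius_2 = 48; center_x_3 = 196; center_y_3 = 260; radius_3 = 28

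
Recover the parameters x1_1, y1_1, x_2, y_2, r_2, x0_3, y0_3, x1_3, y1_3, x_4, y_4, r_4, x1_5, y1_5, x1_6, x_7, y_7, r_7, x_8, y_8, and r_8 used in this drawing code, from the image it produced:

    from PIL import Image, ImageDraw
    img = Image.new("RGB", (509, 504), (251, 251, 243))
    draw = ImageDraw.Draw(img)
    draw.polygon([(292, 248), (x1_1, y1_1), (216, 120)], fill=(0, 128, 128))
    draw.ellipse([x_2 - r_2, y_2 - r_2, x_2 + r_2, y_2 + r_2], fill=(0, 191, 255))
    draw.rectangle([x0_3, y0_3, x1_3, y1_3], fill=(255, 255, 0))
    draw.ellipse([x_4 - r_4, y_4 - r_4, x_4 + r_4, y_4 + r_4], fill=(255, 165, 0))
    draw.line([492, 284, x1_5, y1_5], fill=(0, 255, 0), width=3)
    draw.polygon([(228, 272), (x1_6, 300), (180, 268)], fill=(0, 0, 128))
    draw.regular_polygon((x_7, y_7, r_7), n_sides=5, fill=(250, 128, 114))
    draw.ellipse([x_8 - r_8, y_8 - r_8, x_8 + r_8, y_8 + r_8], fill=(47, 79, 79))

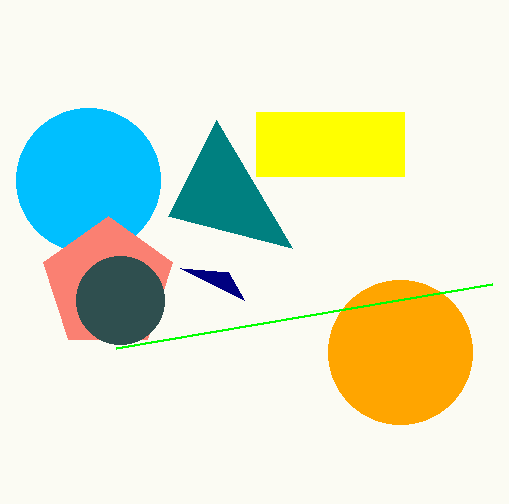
x1_1 = 168; y1_1 = 216; x_2 = 88; y_2 = 180; r_2 = 72; x0_3 = 256; y0_3 = 112; x1_3 = 404; y1_3 = 176; x_4 = 400; y_4 = 352; r_4 = 72; x1_5 = 116; y1_5 = 348; x1_6 = 244; x_7 = 108; y_7 = 284; r_7 = 68; x_8 = 120; y_8 = 300; r_8 = 44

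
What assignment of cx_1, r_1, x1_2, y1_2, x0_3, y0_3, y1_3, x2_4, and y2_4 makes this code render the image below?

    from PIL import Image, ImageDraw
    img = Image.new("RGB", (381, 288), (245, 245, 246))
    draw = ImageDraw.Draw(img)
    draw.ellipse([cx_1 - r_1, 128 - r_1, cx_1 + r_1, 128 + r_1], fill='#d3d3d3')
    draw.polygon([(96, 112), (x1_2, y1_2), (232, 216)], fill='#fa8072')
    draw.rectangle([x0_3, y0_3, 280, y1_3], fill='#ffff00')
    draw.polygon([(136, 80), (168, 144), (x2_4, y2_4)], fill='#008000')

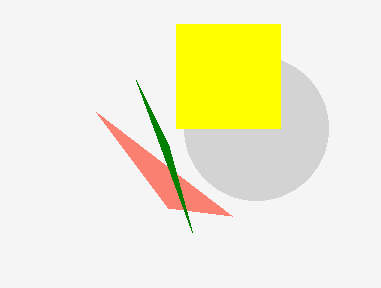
cx_1 = 256
r_1 = 72
x1_2 = 168
y1_2 = 208
x0_3 = 176
y0_3 = 24
y1_3 = 128
x2_4 = 192
y2_4 = 232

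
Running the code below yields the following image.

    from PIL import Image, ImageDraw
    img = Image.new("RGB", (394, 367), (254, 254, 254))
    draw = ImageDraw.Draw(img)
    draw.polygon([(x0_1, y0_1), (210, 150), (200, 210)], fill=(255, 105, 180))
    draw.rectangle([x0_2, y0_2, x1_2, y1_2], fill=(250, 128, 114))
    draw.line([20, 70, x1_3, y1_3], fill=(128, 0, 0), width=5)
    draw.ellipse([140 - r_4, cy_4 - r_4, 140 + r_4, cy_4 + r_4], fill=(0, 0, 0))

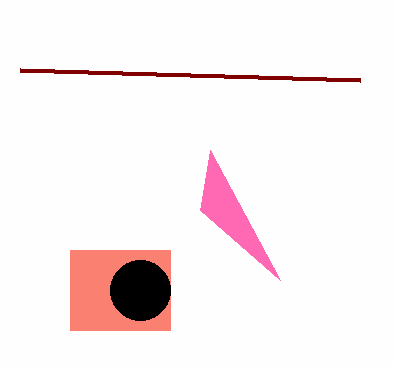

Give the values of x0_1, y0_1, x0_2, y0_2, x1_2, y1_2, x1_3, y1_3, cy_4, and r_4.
x0_1 = 280; y0_1 = 280; x0_2 = 70; y0_2 = 250; x1_2 = 170; y1_2 = 330; x1_3 = 360; y1_3 = 80; cy_4 = 290; r_4 = 30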